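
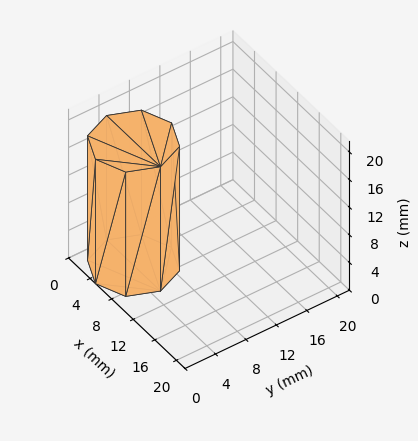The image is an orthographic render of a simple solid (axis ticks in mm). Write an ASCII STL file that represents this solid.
Reading the render: the shape is a regular 8-sided prism (a cylinder approximated with 8 flat sides), circumscribed radius ≈ 5 mm, height ≈ 18 mm (dimensions read to the nearest mm from the axis ticks). For the STL, each face is triangulated and given an outward normal.

solid part
  facet normal 0.0000 0.0000 -1.0000
    outer loop
      vertex 5.00 10.00 0.00
      vertex 8.54 8.54 0.00
      vertex 10.00 5.00 0.00
    endloop
  endfacet
  facet normal 0.0000 0.0000 -1.0000
    outer loop
      vertex 1.46 8.54 0.00
      vertex 5.00 10.00 0.00
      vertex 10.00 5.00 0.00
    endloop
  endfacet
  facet normal 0.0000 0.0000 -1.0000
    outer loop
      vertex 0.00 5.00 0.00
      vertex 1.46 8.54 0.00
      vertex 10.00 5.00 0.00
    endloop
  endfacet
  facet normal 0.0000 0.0000 -1.0000
    outer loop
      vertex 1.46 1.46 0.00
      vertex 0.00 5.00 0.00
      vertex 10.00 5.00 0.00
    endloop
  endfacet
  facet normal 0.0000 0.0000 -1.0000
    outer loop
      vertex 5.00 0.00 0.00
      vertex 1.46 1.46 0.00
      vertex 10.00 5.00 0.00
    endloop
  endfacet
  facet normal 0.0000 0.0000 -1.0000
    outer loop
      vertex 8.54 1.46 0.00
      vertex 5.00 0.00 0.00
      vertex 10.00 5.00 0.00
    endloop
  endfacet
  facet normal 0.0000 0.0000 1.0000
    outer loop
      vertex 10.00 5.00 18.00
      vertex 8.54 8.54 18.00
      vertex 5.00 10.00 18.00
    endloop
  endfacet
  facet normal 0.0000 0.0000 1.0000
    outer loop
      vertex 10.00 5.00 18.00
      vertex 5.00 10.00 18.00
      vertex 1.46 8.54 18.00
    endloop
  endfacet
  facet normal 0.0000 0.0000 1.0000
    outer loop
      vertex 10.00 5.00 18.00
      vertex 1.46 8.54 18.00
      vertex 0.00 5.00 18.00
    endloop
  endfacet
  facet normal 0.0000 0.0000 1.0000
    outer loop
      vertex 10.00 5.00 18.00
      vertex 0.00 5.00 18.00
      vertex 1.46 1.46 18.00
    endloop
  endfacet
  facet normal 0.0000 0.0000 1.0000
    outer loop
      vertex 10.00 5.00 18.00
      vertex 1.46 1.46 18.00
      vertex 5.00 0.00 18.00
    endloop
  endfacet
  facet normal 0.0000 0.0000 1.0000
    outer loop
      vertex 10.00 5.00 18.00
      vertex 5.00 0.00 18.00
      vertex 8.54 1.46 18.00
    endloop
  endfacet
  facet normal 0.9245 0.3813 0.0000
    outer loop
      vertex 10.00 5.00 0.00
      vertex 8.54 8.54 0.00
      vertex 8.54 8.54 18.00
    endloop
  endfacet
  facet normal 0.9245 0.3813 0.0000
    outer loop
      vertex 10.00 5.00 0.00
      vertex 8.54 8.54 18.00
      vertex 10.00 5.00 18.00
    endloop
  endfacet
  facet normal 0.3813 0.9245 0.0000
    outer loop
      vertex 8.54 8.54 0.00
      vertex 5.00 10.00 0.00
      vertex 5.00 10.00 18.00
    endloop
  endfacet
  facet normal 0.3813 0.9245 0.0000
    outer loop
      vertex 8.54 8.54 0.00
      vertex 5.00 10.00 18.00
      vertex 8.54 8.54 18.00
    endloop
  endfacet
  facet normal -0.3813 0.9245 0.0000
    outer loop
      vertex 5.00 10.00 0.00
      vertex 1.46 8.54 0.00
      vertex 1.46 8.54 18.00
    endloop
  endfacet
  facet normal -0.3813 0.9245 0.0000
    outer loop
      vertex 5.00 10.00 0.00
      vertex 1.46 8.54 18.00
      vertex 5.00 10.00 18.00
    endloop
  endfacet
  facet normal -0.9245 0.3813 0.0000
    outer loop
      vertex 1.46 8.54 0.00
      vertex 0.00 5.00 0.00
      vertex 0.00 5.00 18.00
    endloop
  endfacet
  facet normal -0.9245 0.3813 0.0000
    outer loop
      vertex 1.46 8.54 0.00
      vertex 0.00 5.00 18.00
      vertex 1.46 8.54 18.00
    endloop
  endfacet
  facet normal -0.9245 -0.3813 0.0000
    outer loop
      vertex 0.00 5.00 0.00
      vertex 1.46 1.46 0.00
      vertex 1.46 1.46 18.00
    endloop
  endfacet
  facet normal -0.9245 -0.3813 0.0000
    outer loop
      vertex 0.00 5.00 0.00
      vertex 1.46 1.46 18.00
      vertex 0.00 5.00 18.00
    endloop
  endfacet
  facet normal -0.3813 -0.9245 0.0000
    outer loop
      vertex 1.46 1.46 0.00
      vertex 5.00 0.00 0.00
      vertex 5.00 0.00 18.00
    endloop
  endfacet
  facet normal -0.3813 -0.9245 0.0000
    outer loop
      vertex 1.46 1.46 0.00
      vertex 5.00 0.00 18.00
      vertex 1.46 1.46 18.00
    endloop
  endfacet
  facet normal 0.3813 -0.9245 0.0000
    outer loop
      vertex 5.00 0.00 0.00
      vertex 8.54 1.46 0.00
      vertex 8.54 1.46 18.00
    endloop
  endfacet
  facet normal 0.3813 -0.9245 0.0000
    outer loop
      vertex 5.00 0.00 0.00
      vertex 8.54 1.46 18.00
      vertex 5.00 0.00 18.00
    endloop
  endfacet
  facet normal 0.9245 -0.3813 0.0000
    outer loop
      vertex 8.54 1.46 0.00
      vertex 10.00 5.00 0.00
      vertex 10.00 5.00 18.00
    endloop
  endfacet
  facet normal 0.9245 -0.3813 0.0000
    outer loop
      vertex 8.54 1.46 0.00
      vertex 10.00 5.00 18.00
      vertex 8.54 1.46 18.00
    endloop
  endfacet
endsolid part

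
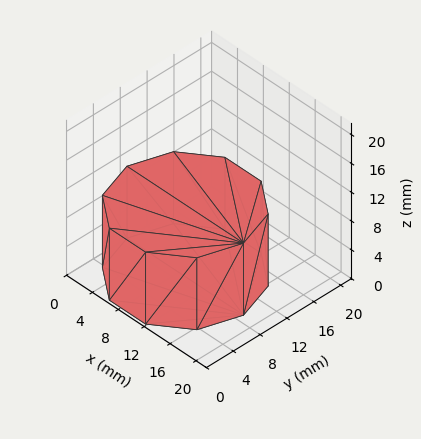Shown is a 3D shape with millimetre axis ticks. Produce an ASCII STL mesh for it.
Reading the render: the shape is a regular 10-sided prism (a cylinder approximated with 10 flat sides), circumscribed radius ≈ 9 mm, height ≈ 10 mm (dimensions read to the nearest mm from the axis ticks). For the STL, each face is triangulated and given an outward normal.

solid part
  facet normal 0.0000 0.0000 -1.0000
    outer loop
      vertex 11.8 17.6 0.0
      vertex 16.3 14.3 0.0
      vertex 18.0 9.0 0.0
    endloop
  endfacet
  facet normal 0.0000 0.0000 -1.0000
    outer loop
      vertex 6.2 17.6 0.0
      vertex 11.8 17.6 0.0
      vertex 18.0 9.0 0.0
    endloop
  endfacet
  facet normal 0.0000 0.0000 -1.0000
    outer loop
      vertex 1.7 14.3 0.0
      vertex 6.2 17.6 0.0
      vertex 18.0 9.0 0.0
    endloop
  endfacet
  facet normal 0.0000 0.0000 -1.0000
    outer loop
      vertex 0.0 9.0 0.0
      vertex 1.7 14.3 0.0
      vertex 18.0 9.0 0.0
    endloop
  endfacet
  facet normal 0.0000 0.0000 -1.0000
    outer loop
      vertex 1.7 3.7 0.0
      vertex 0.0 9.0 0.0
      vertex 18.0 9.0 0.0
    endloop
  endfacet
  facet normal 0.0000 0.0000 -1.0000
    outer loop
      vertex 6.2 0.4 0.0
      vertex 1.7 3.7 0.0
      vertex 18.0 9.0 0.0
    endloop
  endfacet
  facet normal 0.0000 0.0000 -1.0000
    outer loop
      vertex 11.8 0.4 0.0
      vertex 6.2 0.4 0.0
      vertex 18.0 9.0 0.0
    endloop
  endfacet
  facet normal 0.0000 0.0000 -1.0000
    outer loop
      vertex 16.3 3.7 0.0
      vertex 11.8 0.4 0.0
      vertex 18.0 9.0 0.0
    endloop
  endfacet
  facet normal 0.0000 0.0000 1.0000
    outer loop
      vertex 18.0 9.0 10.0
      vertex 16.3 14.3 10.0
      vertex 11.8 17.6 10.0
    endloop
  endfacet
  facet normal 0.0000 0.0000 1.0000
    outer loop
      vertex 18.0 9.0 10.0
      vertex 11.8 17.6 10.0
      vertex 6.2 17.6 10.0
    endloop
  endfacet
  facet normal 0.0000 0.0000 1.0000
    outer loop
      vertex 18.0 9.0 10.0
      vertex 6.2 17.6 10.0
      vertex 1.7 14.3 10.0
    endloop
  endfacet
  facet normal 0.0000 0.0000 1.0000
    outer loop
      vertex 18.0 9.0 10.0
      vertex 1.7 14.3 10.0
      vertex 0.0 9.0 10.0
    endloop
  endfacet
  facet normal 0.0000 0.0000 1.0000
    outer loop
      vertex 18.0 9.0 10.0
      vertex 0.0 9.0 10.0
      vertex 1.7 3.7 10.0
    endloop
  endfacet
  facet normal 0.0000 0.0000 1.0000
    outer loop
      vertex 18.0 9.0 10.0
      vertex 1.7 3.7 10.0
      vertex 6.2 0.4 10.0
    endloop
  endfacet
  facet normal 0.0000 0.0000 1.0000
    outer loop
      vertex 18.0 9.0 10.0
      vertex 6.2 0.4 10.0
      vertex 11.8 0.4 10.0
    endloop
  endfacet
  facet normal 0.0000 0.0000 1.0000
    outer loop
      vertex 18.0 9.0 10.0
      vertex 11.8 0.4 10.0
      vertex 16.3 3.7 10.0
    endloop
  endfacet
  facet normal 0.9522 0.3054 0.0000
    outer loop
      vertex 18.0 9.0 0.0
      vertex 16.3 14.3 0.0
      vertex 16.3 14.3 10.0
    endloop
  endfacet
  facet normal 0.9522 0.3054 0.0000
    outer loop
      vertex 18.0 9.0 0.0
      vertex 16.3 14.3 10.0
      vertex 18.0 9.0 10.0
    endloop
  endfacet
  facet normal 0.5914 0.8064 0.0000
    outer loop
      vertex 16.3 14.3 0.0
      vertex 11.8 17.6 0.0
      vertex 11.8 17.6 10.0
    endloop
  endfacet
  facet normal 0.5914 0.8064 0.0000
    outer loop
      vertex 16.3 14.3 0.0
      vertex 11.8 17.6 10.0
      vertex 16.3 14.3 10.0
    endloop
  endfacet
  facet normal 0.0000 1.0000 0.0000
    outer loop
      vertex 11.8 17.6 0.0
      vertex 6.2 17.6 0.0
      vertex 6.2 17.6 10.0
    endloop
  endfacet
  facet normal 0.0000 1.0000 0.0000
    outer loop
      vertex 11.8 17.6 0.0
      vertex 6.2 17.6 10.0
      vertex 11.8 17.6 10.0
    endloop
  endfacet
  facet normal -0.5914 0.8064 0.0000
    outer loop
      vertex 6.2 17.6 0.0
      vertex 1.7 14.3 0.0
      vertex 1.7 14.3 10.0
    endloop
  endfacet
  facet normal -0.5914 0.8064 0.0000
    outer loop
      vertex 6.2 17.6 0.0
      vertex 1.7 14.3 10.0
      vertex 6.2 17.6 10.0
    endloop
  endfacet
  facet normal -0.9522 0.3054 0.0000
    outer loop
      vertex 1.7 14.3 0.0
      vertex 0.0 9.0 0.0
      vertex 0.0 9.0 10.0
    endloop
  endfacet
  facet normal -0.9522 0.3054 0.0000
    outer loop
      vertex 1.7 14.3 0.0
      vertex 0.0 9.0 10.0
      vertex 1.7 14.3 10.0
    endloop
  endfacet
  facet normal -0.9522 -0.3054 0.0000
    outer loop
      vertex 0.0 9.0 0.0
      vertex 1.7 3.7 0.0
      vertex 1.7 3.7 10.0
    endloop
  endfacet
  facet normal -0.9522 -0.3054 0.0000
    outer loop
      vertex 0.0 9.0 0.0
      vertex 1.7 3.7 10.0
      vertex 0.0 9.0 10.0
    endloop
  endfacet
  facet normal -0.5914 -0.8064 0.0000
    outer loop
      vertex 1.7 3.7 0.0
      vertex 6.2 0.4 0.0
      vertex 6.2 0.4 10.0
    endloop
  endfacet
  facet normal -0.5914 -0.8064 0.0000
    outer loop
      vertex 1.7 3.7 0.0
      vertex 6.2 0.4 10.0
      vertex 1.7 3.7 10.0
    endloop
  endfacet
  facet normal 0.0000 -1.0000 0.0000
    outer loop
      vertex 6.2 0.4 0.0
      vertex 11.8 0.4 0.0
      vertex 11.8 0.4 10.0
    endloop
  endfacet
  facet normal 0.0000 -1.0000 0.0000
    outer loop
      vertex 6.2 0.4 0.0
      vertex 11.8 0.4 10.0
      vertex 6.2 0.4 10.0
    endloop
  endfacet
  facet normal 0.5914 -0.8064 0.0000
    outer loop
      vertex 11.8 0.4 0.0
      vertex 16.3 3.7 0.0
      vertex 16.3 3.7 10.0
    endloop
  endfacet
  facet normal 0.5914 -0.8064 0.0000
    outer loop
      vertex 11.8 0.4 0.0
      vertex 16.3 3.7 10.0
      vertex 11.8 0.4 10.0
    endloop
  endfacet
  facet normal 0.9522 -0.3054 0.0000
    outer loop
      vertex 16.3 3.7 0.0
      vertex 18.0 9.0 0.0
      vertex 18.0 9.0 10.0
    endloop
  endfacet
  facet normal 0.9522 -0.3054 0.0000
    outer loop
      vertex 16.3 3.7 0.0
      vertex 18.0 9.0 10.0
      vertex 16.3 3.7 10.0
    endloop
  endfacet
endsolid part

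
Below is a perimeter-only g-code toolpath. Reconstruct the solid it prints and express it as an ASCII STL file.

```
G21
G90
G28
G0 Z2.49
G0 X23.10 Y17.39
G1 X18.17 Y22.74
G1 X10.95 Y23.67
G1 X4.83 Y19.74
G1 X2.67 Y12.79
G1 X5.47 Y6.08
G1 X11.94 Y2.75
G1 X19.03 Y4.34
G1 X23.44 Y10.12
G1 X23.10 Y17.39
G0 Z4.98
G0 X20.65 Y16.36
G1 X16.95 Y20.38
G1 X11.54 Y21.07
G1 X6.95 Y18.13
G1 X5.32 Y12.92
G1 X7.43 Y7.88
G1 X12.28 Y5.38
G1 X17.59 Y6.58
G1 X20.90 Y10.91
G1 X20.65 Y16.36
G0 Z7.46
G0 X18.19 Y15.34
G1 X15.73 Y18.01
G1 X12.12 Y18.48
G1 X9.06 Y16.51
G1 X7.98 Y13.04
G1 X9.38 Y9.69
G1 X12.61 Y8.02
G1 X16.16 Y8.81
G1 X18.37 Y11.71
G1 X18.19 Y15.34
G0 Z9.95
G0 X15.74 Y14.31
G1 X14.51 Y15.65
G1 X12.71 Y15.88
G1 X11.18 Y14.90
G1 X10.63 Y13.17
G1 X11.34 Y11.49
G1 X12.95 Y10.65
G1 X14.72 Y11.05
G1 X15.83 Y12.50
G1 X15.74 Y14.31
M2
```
solid part
  facet normal 0.0000 0.0000 -1.0000
    outer loop
      vertex 10.37 26.26 0.00
      vertex 19.39 25.10 0.00
      vertex 25.55 18.41 0.00
    endloop
  endfacet
  facet normal 0.0000 0.0000 -1.0000
    outer loop
      vertex 2.72 21.35 0.00
      vertex 10.37 26.26 0.00
      vertex 25.55 18.41 0.00
    endloop
  endfacet
  facet normal 0.0000 0.0000 -1.0000
    outer loop
      vertex 0.01 12.67 0.00
      vertex 2.72 21.35 0.00
      vertex 25.55 18.41 0.00
    endloop
  endfacet
  facet normal 0.0000 0.0000 -1.0000
    outer loop
      vertex 3.52 4.28 0.00
      vertex 0.01 12.67 0.00
      vertex 25.55 18.41 0.00
    endloop
  endfacet
  facet normal 0.0000 0.0000 -1.0000
    outer loop
      vertex 11.60 0.11 0.00
      vertex 3.52 4.28 0.00
      vertex 25.55 18.41 0.00
    endloop
  endfacet
  facet normal 0.0000 0.0000 -1.0000
    outer loop
      vertex 20.46 2.10 0.00
      vertex 11.60 0.11 0.00
      vertex 25.55 18.41 0.00
    endloop
  endfacet
  facet normal 0.0000 0.0000 -1.0000
    outer loop
      vertex 25.98 9.33 0.00
      vertex 20.46 2.10 0.00
      vertex 25.55 18.41 0.00
    endloop
  endfacet
  facet normal 0.5192 0.4781 0.7084
    outer loop
      vertex 25.55 18.41 0.00
      vertex 19.39 25.10 0.00
      vertex 13.29 13.29 12.44
    endloop
  endfacet
  facet normal 0.0900 0.6999 0.7086
    outer loop
      vertex 19.39 25.10 0.00
      vertex 10.37 26.26 0.00
      vertex 13.29 13.29 12.44
    endloop
  endfacet
  facet normal -0.3811 0.5938 0.7086
    outer loop
      vertex 10.37 26.26 0.00
      vertex 2.72 21.35 0.00
      vertex 13.29 13.29 12.44
    endloop
  endfacet
  facet normal -0.6736 0.2103 0.7086
    outer loop
      vertex 2.72 21.35 0.00
      vertex 0.01 12.67 0.00
      vertex 13.29 13.29 12.44
    endloop
  endfacet
  facet normal -0.6510 -0.2724 0.7085
    outer loop
      vertex 0.01 12.67 0.00
      vertex 3.52 4.28 0.00
      vertex 13.29 13.29 12.44
    endloop
  endfacet
  facet normal -0.3237 -0.6272 0.7084
    outer loop
      vertex 3.52 4.28 0.00
      vertex 11.60 0.11 0.00
      vertex 13.29 13.29 12.44
    endloop
  endfacet
  facet normal 0.1547 -0.6886 0.7085
    outer loop
      vertex 11.60 0.11 0.00
      vertex 20.46 2.10 0.00
      vertex 13.29 13.29 12.44
    endloop
  endfacet
  facet normal 0.5609 -0.4282 0.7085
    outer loop
      vertex 20.46 2.10 0.00
      vertex 25.98 9.33 0.00
      vertex 13.29 13.29 12.44
    endloop
  endfacet
  facet normal 0.7049 0.0334 0.7085
    outer loop
      vertex 25.98 9.33 0.00
      vertex 25.55 18.41 0.00
      vertex 13.29 13.29 12.44
    endloop
  endfacet
endsolid part

The G0 Z moves step by Δz≈2.49 mm. The G1 loops shrink linearly with z, so the solid tapers from its base footprint up to z≈12.4. Closing with a flat bottom cap and the tapered top and triangulating gives 16 facets — a regular 9-sided pyramid, base circumscribed radius ≈ 13.3 mm, apex at z ≈ 12.4 mm.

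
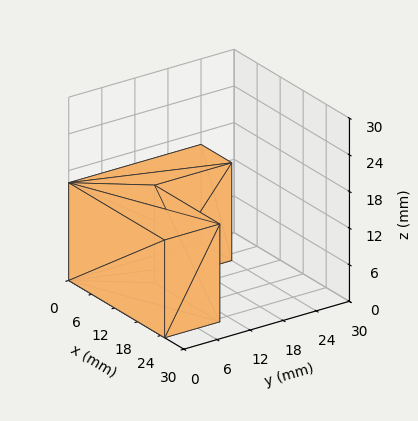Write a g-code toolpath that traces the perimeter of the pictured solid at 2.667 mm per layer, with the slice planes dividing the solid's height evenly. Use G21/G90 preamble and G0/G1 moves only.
Reading the render: the shape is an L-shaped prism: outer 25 × 24 mm, arm thicknesses ≈ 10 mm (horizontal) and 8 mm (vertical), extruded 16 mm in z (dimensions read to the nearest mm from the axis ticks). For the g-code, the solid's height is divided into equal slices at the stated Δz and each level perimeter traced with G1 moves after a G0 lift.

; perimeter-only toolpath
G21 ; units = mm
G90 ; absolute positioning
G28 ; home
; layer 1
G0 Z2.667
G0 X0.000 Y0.000
G1 X25.000 Y0.000
G1 X25.000 Y10.000
G1 X8.000 Y10.000
G1 X8.000 Y24.000
G1 X0.000 Y24.000
G1 X0.000 Y0.000
; layer 2
G0 Z5.333
G0 X0.000 Y0.000
G1 X25.000 Y0.000
G1 X25.000 Y10.000
G1 X8.000 Y10.000
G1 X8.000 Y24.000
G1 X0.000 Y24.000
G1 X0.000 Y0.000
; layer 3
G0 Z8.000
G0 X0.000 Y0.000
G1 X25.000 Y0.000
G1 X25.000 Y10.000
G1 X8.000 Y10.000
G1 X8.000 Y24.000
G1 X0.000 Y24.000
G1 X0.000 Y0.000
; layer 4
G0 Z10.667
G0 X0.000 Y0.000
G1 X25.000 Y0.000
G1 X25.000 Y10.000
G1 X8.000 Y10.000
G1 X8.000 Y24.000
G1 X0.000 Y24.000
G1 X0.000 Y0.000
; layer 5
G0 Z13.333
G0 X0.000 Y0.000
G1 X25.000 Y0.000
G1 X25.000 Y10.000
G1 X8.000 Y10.000
G1 X8.000 Y24.000
G1 X0.000 Y24.000
G1 X0.000 Y0.000
; layer 6
G0 Z16.000
G0 X0.000 Y0.000
G1 X25.000 Y0.000
G1 X25.000 Y10.000
G1 X8.000 Y10.000
G1 X8.000 Y24.000
G1 X0.000 Y24.000
G1 X0.000 Y0.000
M2 ; end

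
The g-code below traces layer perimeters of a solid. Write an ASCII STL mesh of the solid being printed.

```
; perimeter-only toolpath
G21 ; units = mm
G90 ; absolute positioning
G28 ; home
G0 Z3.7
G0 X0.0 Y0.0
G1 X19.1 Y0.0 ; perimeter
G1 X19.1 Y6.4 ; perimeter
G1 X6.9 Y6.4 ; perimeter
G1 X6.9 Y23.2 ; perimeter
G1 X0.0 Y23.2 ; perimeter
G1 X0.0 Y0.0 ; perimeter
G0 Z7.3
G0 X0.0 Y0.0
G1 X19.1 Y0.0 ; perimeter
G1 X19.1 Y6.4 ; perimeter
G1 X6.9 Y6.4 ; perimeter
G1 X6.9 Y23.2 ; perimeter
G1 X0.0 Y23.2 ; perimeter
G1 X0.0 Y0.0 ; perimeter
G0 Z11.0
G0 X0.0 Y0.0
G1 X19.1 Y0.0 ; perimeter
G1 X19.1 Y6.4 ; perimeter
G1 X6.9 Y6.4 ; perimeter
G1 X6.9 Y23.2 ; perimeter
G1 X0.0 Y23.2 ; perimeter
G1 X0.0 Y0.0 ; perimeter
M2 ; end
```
solid part
  facet normal 0.0000 0.0000 -1.0000
    outer loop
      vertex 19.1 6.4 0.0
      vertex 19.1 0.0 0.0
      vertex 0.0 0.0 0.0
    endloop
  endfacet
  facet normal 0.0000 0.0000 -1.0000
    outer loop
      vertex 6.9 6.4 0.0
      vertex 19.1 6.4 0.0
      vertex 0.0 0.0 0.0
    endloop
  endfacet
  facet normal 0.0000 0.0000 -1.0000
    outer loop
      vertex 6.9 23.2 0.0
      vertex 6.9 6.4 0.0
      vertex 0.0 0.0 0.0
    endloop
  endfacet
  facet normal 0.0000 0.0000 -1.0000
    outer loop
      vertex 0.0 23.2 0.0
      vertex 6.9 23.2 0.0
      vertex 0.0 0.0 0.0
    endloop
  endfacet
  facet normal 0.0000 0.0000 1.0000
    outer loop
      vertex 0.0 0.0 11.0
      vertex 19.1 0.0 11.0
      vertex 19.1 6.4 11.0
    endloop
  endfacet
  facet normal 0.0000 0.0000 1.0000
    outer loop
      vertex 0.0 0.0 11.0
      vertex 19.1 6.4 11.0
      vertex 6.9 6.4 11.0
    endloop
  endfacet
  facet normal 0.0000 0.0000 1.0000
    outer loop
      vertex 0.0 0.0 11.0
      vertex 6.9 6.4 11.0
      vertex 6.9 23.2 11.0
    endloop
  endfacet
  facet normal 0.0000 0.0000 1.0000
    outer loop
      vertex 0.0 0.0 11.0
      vertex 6.9 23.2 11.0
      vertex 0.0 23.2 11.0
    endloop
  endfacet
  facet normal 0.0000 -1.0000 0.0000
    outer loop
      vertex 0.0 0.0 0.0
      vertex 19.1 0.0 0.0
      vertex 19.1 0.0 11.0
    endloop
  endfacet
  facet normal 0.0000 -1.0000 0.0000
    outer loop
      vertex 0.0 0.0 0.0
      vertex 19.1 0.0 11.0
      vertex 0.0 0.0 11.0
    endloop
  endfacet
  facet normal 1.0000 0.0000 0.0000
    outer loop
      vertex 19.1 0.0 0.0
      vertex 19.1 6.4 0.0
      vertex 19.1 6.4 11.0
    endloop
  endfacet
  facet normal 1.0000 0.0000 0.0000
    outer loop
      vertex 19.1 0.0 0.0
      vertex 19.1 6.4 11.0
      vertex 19.1 0.0 11.0
    endloop
  endfacet
  facet normal 0.0000 1.0000 0.0000
    outer loop
      vertex 19.1 6.4 0.0
      vertex 6.9 6.4 0.0
      vertex 6.9 6.4 11.0
    endloop
  endfacet
  facet normal 0.0000 1.0000 0.0000
    outer loop
      vertex 19.1 6.4 0.0
      vertex 6.9 6.4 11.0
      vertex 19.1 6.4 11.0
    endloop
  endfacet
  facet normal 1.0000 0.0000 0.0000
    outer loop
      vertex 6.9 6.4 0.0
      vertex 6.9 23.2 0.0
      vertex 6.9 23.2 11.0
    endloop
  endfacet
  facet normal 1.0000 0.0000 0.0000
    outer loop
      vertex 6.9 6.4 0.0
      vertex 6.9 23.2 11.0
      vertex 6.9 6.4 11.0
    endloop
  endfacet
  facet normal 0.0000 1.0000 0.0000
    outer loop
      vertex 6.9 23.2 0.0
      vertex 0.0 23.2 0.0
      vertex 0.0 23.2 11.0
    endloop
  endfacet
  facet normal 0.0000 1.0000 0.0000
    outer loop
      vertex 6.9 23.2 0.0
      vertex 0.0 23.2 11.0
      vertex 6.9 23.2 11.0
    endloop
  endfacet
  facet normal -1.0000 0.0000 0.0000
    outer loop
      vertex 0.0 23.2 0.0
      vertex 0.0 0.0 0.0
      vertex 0.0 0.0 11.0
    endloop
  endfacet
  facet normal -1.0000 0.0000 0.0000
    outer loop
      vertex 0.0 23.2 0.0
      vertex 0.0 0.0 11.0
      vertex 0.0 23.2 11.0
    endloop
  endfacet
endsolid part

The G0 Z moves step by Δz≈3.7 mm. Every layer's G1 loop is the same polygon, so the solid is a straight extrusion of it from z=0 to z≈11. Closing with flat bottom and top caps and triangulating gives 20 facets — an L-shaped prism: outer 19.1 × 23.2 mm, arm thicknesses ≈ 6.4 mm (horizontal) and 6.9 mm (vertical), extruded 11 mm in z.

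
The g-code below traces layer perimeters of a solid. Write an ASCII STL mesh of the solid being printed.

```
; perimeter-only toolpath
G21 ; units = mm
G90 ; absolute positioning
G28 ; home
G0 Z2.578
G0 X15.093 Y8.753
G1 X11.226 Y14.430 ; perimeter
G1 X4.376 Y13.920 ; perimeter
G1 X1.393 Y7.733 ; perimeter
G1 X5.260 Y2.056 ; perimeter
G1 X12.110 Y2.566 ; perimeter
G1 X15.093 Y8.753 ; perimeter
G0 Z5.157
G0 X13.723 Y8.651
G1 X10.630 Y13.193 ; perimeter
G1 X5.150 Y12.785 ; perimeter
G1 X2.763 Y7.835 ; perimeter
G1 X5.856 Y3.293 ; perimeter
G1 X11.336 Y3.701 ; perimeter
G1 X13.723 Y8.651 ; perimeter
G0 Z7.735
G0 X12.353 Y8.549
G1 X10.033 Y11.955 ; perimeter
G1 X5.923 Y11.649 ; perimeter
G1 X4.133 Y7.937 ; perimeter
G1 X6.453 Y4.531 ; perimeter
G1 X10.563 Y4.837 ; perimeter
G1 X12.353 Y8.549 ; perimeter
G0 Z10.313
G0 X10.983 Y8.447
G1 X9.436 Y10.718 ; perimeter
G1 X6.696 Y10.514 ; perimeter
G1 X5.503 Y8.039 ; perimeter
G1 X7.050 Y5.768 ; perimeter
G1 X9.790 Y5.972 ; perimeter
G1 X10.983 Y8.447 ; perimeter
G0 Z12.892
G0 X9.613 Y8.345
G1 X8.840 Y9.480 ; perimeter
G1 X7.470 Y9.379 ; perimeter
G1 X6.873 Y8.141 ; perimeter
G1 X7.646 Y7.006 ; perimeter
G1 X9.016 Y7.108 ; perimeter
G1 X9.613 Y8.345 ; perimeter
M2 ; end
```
solid part
  facet normal 0.0000 0.0000 -1.0000
    outer loop
      vertex 3.603 15.056 0.000
      vertex 11.823 15.668 0.000
      vertex 16.463 8.855 0.000
    endloop
  endfacet
  facet normal 0.0000 0.0000 -1.0000
    outer loop
      vertex 0.023 7.631 0.000
      vertex 3.603 15.056 0.000
      vertex 16.463 8.855 0.000
    endloop
  endfacet
  facet normal 0.0000 0.0000 -1.0000
    outer loop
      vertex 4.663 0.818 0.000
      vertex 0.023 7.631 0.000
      vertex 16.463 8.855 0.000
    endloop
  endfacet
  facet normal 0.0000 0.0000 -1.0000
    outer loop
      vertex 12.883 1.430 0.000
      vertex 4.663 0.818 0.000
      vertex 16.463 8.855 0.000
    endloop
  endfacet
  facet normal 0.7505 0.5111 0.4190
    outer loop
      vertex 16.463 8.855 0.000
      vertex 11.823 15.668 0.000
      vertex 8.243 8.243 15.470
    endloop
  endfacet
  facet normal -0.0674 0.9055 0.4190
    outer loop
      vertex 11.823 15.668 0.000
      vertex 3.603 15.056 0.000
      vertex 8.243 8.243 15.470
    endloop
  endfacet
  facet normal -0.8179 0.3943 0.4190
    outer loop
      vertex 3.603 15.056 0.000
      vertex 0.023 7.631 0.000
      vertex 8.243 8.243 15.470
    endloop
  endfacet
  facet normal -0.7505 -0.5111 0.4190
    outer loop
      vertex 0.023 7.631 0.000
      vertex 4.663 0.818 0.000
      vertex 8.243 8.243 15.470
    endloop
  endfacet
  facet normal 0.0674 -0.9055 0.4190
    outer loop
      vertex 4.663 0.818 0.000
      vertex 12.883 1.430 0.000
      vertex 8.243 8.243 15.470
    endloop
  endfacet
  facet normal 0.8179 -0.3943 0.4190
    outer loop
      vertex 12.883 1.430 0.000
      vertex 16.463 8.855 0.000
      vertex 8.243 8.243 15.470
    endloop
  endfacet
endsolid part

The G0 Z moves step by Δz≈2.578 mm. The G1 loops shrink linearly with z, so the solid tapers from its base footprint up to z≈15.5. Closing with a flat bottom cap and the tapered top and triangulating gives 10 facets — a regular 6-sided pyramid, base circumscribed radius ≈ 8.24 mm, apex at z ≈ 15.5 mm.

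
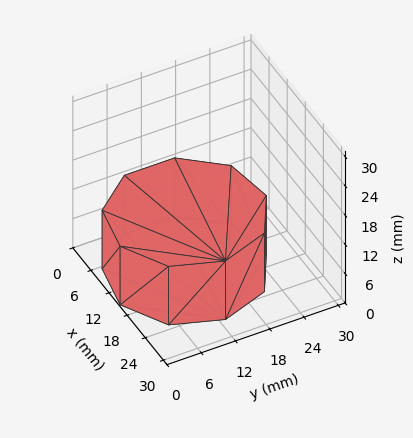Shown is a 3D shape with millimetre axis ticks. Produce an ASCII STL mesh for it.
Reading the render: the shape is a regular 9-sided prism (a cylinder approximated with 9 flat sides), circumscribed radius ≈ 13 mm, height ≈ 12 mm (dimensions read to the nearest mm from the axis ticks). For the STL, each face is triangulated and given an outward normal.

solid part
  facet normal 0.0000 0.0000 -1.0000
    outer loop
      vertex 15.3 25.8 0.0
      vertex 23.0 21.4 0.0
      vertex 26.0 13.0 0.0
    endloop
  endfacet
  facet normal 0.0000 0.0000 -1.0000
    outer loop
      vertex 6.5 24.3 0.0
      vertex 15.3 25.8 0.0
      vertex 26.0 13.0 0.0
    endloop
  endfacet
  facet normal 0.0000 0.0000 -1.0000
    outer loop
      vertex 0.8 17.4 0.0
      vertex 6.5 24.3 0.0
      vertex 26.0 13.0 0.0
    endloop
  endfacet
  facet normal 0.0000 0.0000 -1.0000
    outer loop
      vertex 0.8 8.6 0.0
      vertex 0.8 17.4 0.0
      vertex 26.0 13.0 0.0
    endloop
  endfacet
  facet normal 0.0000 0.0000 -1.0000
    outer loop
      vertex 6.5 1.7 0.0
      vertex 0.8 8.6 0.0
      vertex 26.0 13.0 0.0
    endloop
  endfacet
  facet normal 0.0000 0.0000 -1.0000
    outer loop
      vertex 15.3 0.2 0.0
      vertex 6.5 1.7 0.0
      vertex 26.0 13.0 0.0
    endloop
  endfacet
  facet normal 0.0000 0.0000 -1.0000
    outer loop
      vertex 23.0 4.6 0.0
      vertex 15.3 0.2 0.0
      vertex 26.0 13.0 0.0
    endloop
  endfacet
  facet normal 0.0000 0.0000 1.0000
    outer loop
      vertex 26.0 13.0 12.0
      vertex 23.0 21.4 12.0
      vertex 15.3 25.8 12.0
    endloop
  endfacet
  facet normal 0.0000 0.0000 1.0000
    outer loop
      vertex 26.0 13.0 12.0
      vertex 15.3 25.8 12.0
      vertex 6.5 24.3 12.0
    endloop
  endfacet
  facet normal 0.0000 0.0000 1.0000
    outer loop
      vertex 26.0 13.0 12.0
      vertex 6.5 24.3 12.0
      vertex 0.8 17.4 12.0
    endloop
  endfacet
  facet normal 0.0000 0.0000 1.0000
    outer loop
      vertex 26.0 13.0 12.0
      vertex 0.8 17.4 12.0
      vertex 0.8 8.6 12.0
    endloop
  endfacet
  facet normal 0.0000 0.0000 1.0000
    outer loop
      vertex 26.0 13.0 12.0
      vertex 0.8 8.6 12.0
      vertex 6.5 1.7 12.0
    endloop
  endfacet
  facet normal 0.0000 0.0000 1.0000
    outer loop
      vertex 26.0 13.0 12.0
      vertex 6.5 1.7 12.0
      vertex 15.3 0.2 12.0
    endloop
  endfacet
  facet normal 0.0000 0.0000 1.0000
    outer loop
      vertex 26.0 13.0 12.0
      vertex 15.3 0.2 12.0
      vertex 23.0 4.6 12.0
    endloop
  endfacet
  facet normal 0.9417 0.3363 0.0000
    outer loop
      vertex 26.0 13.0 0.0
      vertex 23.0 21.4 0.0
      vertex 23.0 21.4 12.0
    endloop
  endfacet
  facet normal 0.9417 0.3363 0.0000
    outer loop
      vertex 26.0 13.0 0.0
      vertex 23.0 21.4 12.0
      vertex 26.0 13.0 12.0
    endloop
  endfacet
  facet normal 0.4961 0.8682 0.0000
    outer loop
      vertex 23.0 21.4 0.0
      vertex 15.3 25.8 0.0
      vertex 15.3 25.8 12.0
    endloop
  endfacet
  facet normal 0.4961 0.8682 0.0000
    outer loop
      vertex 23.0 21.4 0.0
      vertex 15.3 25.8 12.0
      vertex 23.0 21.4 12.0
    endloop
  endfacet
  facet normal -0.1680 0.9858 0.0000
    outer loop
      vertex 15.3 25.8 0.0
      vertex 6.5 24.3 0.0
      vertex 6.5 24.3 12.0
    endloop
  endfacet
  facet normal -0.1680 0.9858 0.0000
    outer loop
      vertex 15.3 25.8 0.0
      vertex 6.5 24.3 12.0
      vertex 15.3 25.8 12.0
    endloop
  endfacet
  facet normal -0.7710 0.6369 0.0000
    outer loop
      vertex 6.5 24.3 0.0
      vertex 0.8 17.4 0.0
      vertex 0.8 17.4 12.0
    endloop
  endfacet
  facet normal -0.7710 0.6369 0.0000
    outer loop
      vertex 6.5 24.3 0.0
      vertex 0.8 17.4 12.0
      vertex 6.5 24.3 12.0
    endloop
  endfacet
  facet normal -1.0000 0.0000 0.0000
    outer loop
      vertex 0.8 17.4 0.0
      vertex 0.8 8.6 0.0
      vertex 0.8 8.6 12.0
    endloop
  endfacet
  facet normal -1.0000 0.0000 0.0000
    outer loop
      vertex 0.8 17.4 0.0
      vertex 0.8 8.6 12.0
      vertex 0.8 17.4 12.0
    endloop
  endfacet
  facet normal -0.7710 -0.6369 0.0000
    outer loop
      vertex 0.8 8.6 0.0
      vertex 6.5 1.7 0.0
      vertex 6.5 1.7 12.0
    endloop
  endfacet
  facet normal -0.7710 -0.6369 0.0000
    outer loop
      vertex 0.8 8.6 0.0
      vertex 6.5 1.7 12.0
      vertex 0.8 8.6 12.0
    endloop
  endfacet
  facet normal -0.1680 -0.9858 0.0000
    outer loop
      vertex 6.5 1.7 0.0
      vertex 15.3 0.2 0.0
      vertex 15.3 0.2 12.0
    endloop
  endfacet
  facet normal -0.1680 -0.9858 0.0000
    outer loop
      vertex 6.5 1.7 0.0
      vertex 15.3 0.2 12.0
      vertex 6.5 1.7 12.0
    endloop
  endfacet
  facet normal 0.4961 -0.8682 0.0000
    outer loop
      vertex 15.3 0.2 0.0
      vertex 23.0 4.6 0.0
      vertex 23.0 4.6 12.0
    endloop
  endfacet
  facet normal 0.4961 -0.8682 0.0000
    outer loop
      vertex 15.3 0.2 0.0
      vertex 23.0 4.6 12.0
      vertex 15.3 0.2 12.0
    endloop
  endfacet
  facet normal 0.9417 -0.3363 0.0000
    outer loop
      vertex 23.0 4.6 0.0
      vertex 26.0 13.0 0.0
      vertex 26.0 13.0 12.0
    endloop
  endfacet
  facet normal 0.9417 -0.3363 0.0000
    outer loop
      vertex 23.0 4.6 0.0
      vertex 26.0 13.0 12.0
      vertex 23.0 4.6 12.0
    endloop
  endfacet
endsolid part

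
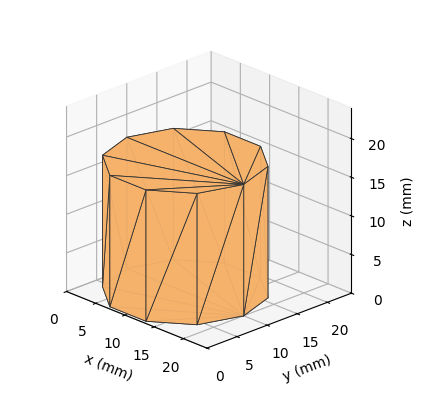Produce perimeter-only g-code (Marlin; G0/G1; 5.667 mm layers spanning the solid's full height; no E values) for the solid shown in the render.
Reading the render: the shape is a regular 10-sided prism (a cylinder approximated with 10 flat sides), circumscribed radius ≈ 10 mm, height ≈ 17 mm (dimensions read to the nearest mm from the axis ticks). For the g-code, the solid's height is divided into equal slices at the stated Δz and each level perimeter traced with G1 moves after a G0 lift.

; perimeter-only toolpath
G21 ; units = mm
G90 ; absolute positioning
G28 ; home
; layer 1
G0 Z5.667
G0 X20.000 Y10.000
G1 X18.090 Y15.878
G1 X13.090 Y19.511
G1 X6.910 Y19.511
G1 X1.910 Y15.878
G1 X0.000 Y10.000
G1 X1.910 Y4.122
G1 X6.910 Y0.489
G1 X13.090 Y0.489
G1 X18.090 Y4.122
G1 X20.000 Y10.000
; layer 2
G0 Z11.333
G0 X20.000 Y10.000
G1 X18.090 Y15.878
G1 X13.090 Y19.511
G1 X6.910 Y19.511
G1 X1.910 Y15.878
G1 X0.000 Y10.000
G1 X1.910 Y4.122
G1 X6.910 Y0.489
G1 X13.090 Y0.489
G1 X18.090 Y4.122
G1 X20.000 Y10.000
; layer 3
G0 Z17.000
G0 X20.000 Y10.000
G1 X18.090 Y15.878
G1 X13.090 Y19.511
G1 X6.910 Y19.511
G1 X1.910 Y15.878
G1 X0.000 Y10.000
G1 X1.910 Y4.122
G1 X6.910 Y0.489
G1 X13.090 Y0.489
G1 X18.090 Y4.122
G1 X20.000 Y10.000
M2 ; end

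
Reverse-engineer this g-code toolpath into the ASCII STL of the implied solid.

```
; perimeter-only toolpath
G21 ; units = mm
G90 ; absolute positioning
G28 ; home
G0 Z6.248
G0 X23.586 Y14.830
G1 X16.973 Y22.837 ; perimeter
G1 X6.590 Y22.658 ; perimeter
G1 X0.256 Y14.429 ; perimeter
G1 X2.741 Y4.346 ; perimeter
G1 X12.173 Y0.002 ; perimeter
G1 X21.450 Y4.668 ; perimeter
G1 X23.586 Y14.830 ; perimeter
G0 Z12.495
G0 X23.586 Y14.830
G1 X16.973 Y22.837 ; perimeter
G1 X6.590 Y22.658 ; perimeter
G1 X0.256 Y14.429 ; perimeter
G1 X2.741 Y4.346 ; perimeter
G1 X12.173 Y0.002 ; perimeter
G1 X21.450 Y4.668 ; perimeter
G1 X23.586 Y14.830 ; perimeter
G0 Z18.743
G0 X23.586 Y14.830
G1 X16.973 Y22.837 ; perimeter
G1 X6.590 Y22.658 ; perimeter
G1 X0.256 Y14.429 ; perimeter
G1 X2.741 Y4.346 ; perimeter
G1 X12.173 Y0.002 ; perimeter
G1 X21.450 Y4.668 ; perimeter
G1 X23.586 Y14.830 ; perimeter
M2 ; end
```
solid part
  facet normal 0.0000 0.0000 -1.0000
    outer loop
      vertex 6.590 22.658 0.000
      vertex 16.973 22.837 0.000
      vertex 23.586 14.830 0.000
    endloop
  endfacet
  facet normal 0.0000 0.0000 -1.0000
    outer loop
      vertex 0.256 14.429 0.000
      vertex 6.590 22.658 0.000
      vertex 23.586 14.830 0.000
    endloop
  endfacet
  facet normal 0.0000 0.0000 -1.0000
    outer loop
      vertex 2.741 4.346 0.000
      vertex 0.256 14.429 0.000
      vertex 23.586 14.830 0.000
    endloop
  endfacet
  facet normal 0.0000 0.0000 -1.0000
    outer loop
      vertex 12.173 0.002 0.000
      vertex 2.741 4.346 0.000
      vertex 23.586 14.830 0.000
    endloop
  endfacet
  facet normal 0.0000 0.0000 -1.0000
    outer loop
      vertex 21.450 4.668 0.000
      vertex 12.173 0.002 0.000
      vertex 23.586 14.830 0.000
    endloop
  endfacet
  facet normal 0.0000 0.0000 1.0000
    outer loop
      vertex 23.586 14.830 18.743
      vertex 16.973 22.837 18.743
      vertex 6.590 22.658 18.743
    endloop
  endfacet
  facet normal 0.0000 0.0000 1.0000
    outer loop
      vertex 23.586 14.830 18.743
      vertex 6.590 22.658 18.743
      vertex 0.256 14.429 18.743
    endloop
  endfacet
  facet normal 0.0000 0.0000 1.0000
    outer loop
      vertex 23.586 14.830 18.743
      vertex 0.256 14.429 18.743
      vertex 2.741 4.346 18.743
    endloop
  endfacet
  facet normal 0.0000 0.0000 1.0000
    outer loop
      vertex 23.586 14.830 18.743
      vertex 2.741 4.346 18.743
      vertex 12.173 0.002 18.743
    endloop
  endfacet
  facet normal 0.0000 0.0000 1.0000
    outer loop
      vertex 23.586 14.830 18.743
      vertex 12.173 0.002 18.743
      vertex 21.450 4.668 18.743
    endloop
  endfacet
  facet normal 0.7710 0.6368 0.0000
    outer loop
      vertex 23.586 14.830 0.000
      vertex 16.973 22.837 0.000
      vertex 16.973 22.837 18.743
    endloop
  endfacet
  facet normal 0.7710 0.6368 0.0000
    outer loop
      vertex 23.586 14.830 0.000
      vertex 16.973 22.837 18.743
      vertex 23.586 14.830 18.743
    endloop
  endfacet
  facet normal -0.0172 0.9999 0.0000
    outer loop
      vertex 16.973 22.837 0.000
      vertex 6.590 22.658 0.000
      vertex 6.590 22.658 18.743
    endloop
  endfacet
  facet normal -0.0172 0.9999 0.0000
    outer loop
      vertex 16.973 22.837 0.000
      vertex 6.590 22.658 18.743
      vertex 16.973 22.837 18.743
    endloop
  endfacet
  facet normal -0.7924 0.6100 0.0000
    outer loop
      vertex 6.590 22.658 0.000
      vertex 0.256 14.429 0.000
      vertex 0.256 14.429 18.743
    endloop
  endfacet
  facet normal -0.7924 0.6100 0.0000
    outer loop
      vertex 6.590 22.658 0.000
      vertex 0.256 14.429 18.743
      vertex 6.590 22.658 18.743
    endloop
  endfacet
  facet normal -0.9709 -0.2393 0.0000
    outer loop
      vertex 0.256 14.429 0.000
      vertex 2.741 4.346 0.000
      vertex 2.741 4.346 18.743
    endloop
  endfacet
  facet normal -0.9709 -0.2393 0.0000
    outer loop
      vertex 0.256 14.429 0.000
      vertex 2.741 4.346 18.743
      vertex 0.256 14.429 18.743
    endloop
  endfacet
  facet normal -0.4183 -0.9083 0.0000
    outer loop
      vertex 2.741 4.346 0.000
      vertex 12.173 0.002 0.000
      vertex 12.173 0.002 18.743
    endloop
  endfacet
  facet normal -0.4183 -0.9083 0.0000
    outer loop
      vertex 2.741 4.346 0.000
      vertex 12.173 0.002 18.743
      vertex 2.741 4.346 18.743
    endloop
  endfacet
  facet normal 0.4493 -0.8934 0.0000
    outer loop
      vertex 12.173 0.002 0.000
      vertex 21.450 4.668 0.000
      vertex 21.450 4.668 18.743
    endloop
  endfacet
  facet normal 0.4493 -0.8934 0.0000
    outer loop
      vertex 12.173 0.002 0.000
      vertex 21.450 4.668 18.743
      vertex 12.173 0.002 18.743
    endloop
  endfacet
  facet normal 0.9786 -0.2057 0.0000
    outer loop
      vertex 21.450 4.668 0.000
      vertex 23.586 14.830 0.000
      vertex 23.586 14.830 18.743
    endloop
  endfacet
  facet normal 0.9786 -0.2057 0.0000
    outer loop
      vertex 21.450 4.668 0.000
      vertex 23.586 14.830 18.743
      vertex 21.450 4.668 18.743
    endloop
  endfacet
endsolid part

The G0 Z moves step by Δz≈6.248 mm. Every layer's G1 loop is the same polygon, so the solid is a straight extrusion of it from z=0 to z≈18.7. Closing with flat bottom and top caps and triangulating gives 24 facets — a regular 7-sided prism (a cylinder approximated with 7 flat sides), circumscribed radius ≈ 12 mm, height ≈ 18.7 mm.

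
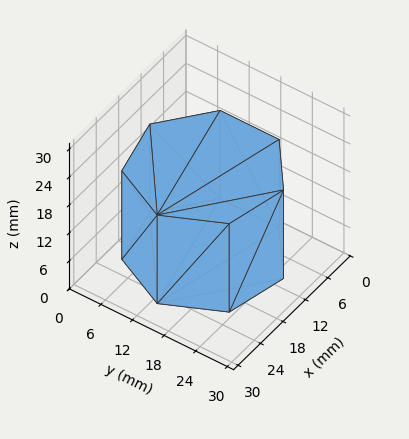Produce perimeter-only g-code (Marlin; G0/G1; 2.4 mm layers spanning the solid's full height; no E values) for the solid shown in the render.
Reading the render: the shape is a regular 7-sided prism (a cylinder approximated with 7 flat sides), circumscribed radius ≈ 13 mm, height ≈ 19 mm (dimensions read to the nearest mm from the axis ticks). For the g-code, the solid's height is divided into equal slices at the stated Δz and each level perimeter traced with G1 moves after a G0 lift.

; perimeter-only toolpath
G21 ; units = mm
G90 ; absolute positioning
G28 ; home
; layer 1
G0 Z2.4
G0 X26.0 Y13.0
G1 X21.1 Y23.2
G1 X10.1 Y25.7
G1 X1.3 Y18.6
G1 X1.3 Y7.4
G1 X10.1 Y0.3
G1 X21.1 Y2.8
G1 X26.0 Y13.0
; layer 2
G0 Z4.8
G0 X26.0 Y13.0
G1 X21.1 Y23.2
G1 X10.1 Y25.7
G1 X1.3 Y18.6
G1 X1.3 Y7.4
G1 X10.1 Y0.3
G1 X21.1 Y2.8
G1 X26.0 Y13.0
; layer 3
G0 Z7.1
G0 X26.0 Y13.0
G1 X21.1 Y23.2
G1 X10.1 Y25.7
G1 X1.3 Y18.6
G1 X1.3 Y7.4
G1 X10.1 Y0.3
G1 X21.1 Y2.8
G1 X26.0 Y13.0
; layer 4
G0 Z9.5
G0 X26.0 Y13.0
G1 X21.1 Y23.2
G1 X10.1 Y25.7
G1 X1.3 Y18.6
G1 X1.3 Y7.4
G1 X10.1 Y0.3
G1 X21.1 Y2.8
G1 X26.0 Y13.0
; layer 5
G0 Z11.9
G0 X26.0 Y13.0
G1 X21.1 Y23.2
G1 X10.1 Y25.7
G1 X1.3 Y18.6
G1 X1.3 Y7.4
G1 X10.1 Y0.3
G1 X21.1 Y2.8
G1 X26.0 Y13.0
; layer 6
G0 Z14.2
G0 X26.0 Y13.0
G1 X21.1 Y23.2
G1 X10.1 Y25.7
G1 X1.3 Y18.6
G1 X1.3 Y7.4
G1 X10.1 Y0.3
G1 X21.1 Y2.8
G1 X26.0 Y13.0
; layer 7
G0 Z16.6
G0 X26.0 Y13.0
G1 X21.1 Y23.2
G1 X10.1 Y25.7
G1 X1.3 Y18.6
G1 X1.3 Y7.4
G1 X10.1 Y0.3
G1 X21.1 Y2.8
G1 X26.0 Y13.0
; layer 8
G0 Z19.0
G0 X26.0 Y13.0
G1 X21.1 Y23.2
G1 X10.1 Y25.7
G1 X1.3 Y18.6
G1 X1.3 Y7.4
G1 X10.1 Y0.3
G1 X21.1 Y2.8
G1 X26.0 Y13.0
M2 ; end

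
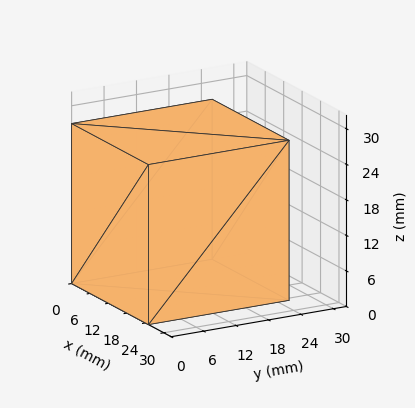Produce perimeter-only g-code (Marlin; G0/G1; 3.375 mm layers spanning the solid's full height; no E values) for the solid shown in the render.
Reading the render: the shape is a rectangular box, roughly 25 × 26 mm footprint and 27 mm tall (dimensions read to the nearest mm from the axis ticks). For the g-code, the solid's height is divided into equal slices at the stated Δz and each level perimeter traced with G1 moves after a G0 lift.

; perimeter-only toolpath
G21 ; units = mm
G90 ; absolute positioning
G28 ; home
; layer 1
G0 Z3.375
G0 X0.000 Y0.000
G1 X25.000 Y0.000
G1 X25.000 Y26.000
G1 X0.000 Y26.000
G1 X0.000 Y0.000
; layer 2
G0 Z6.750
G0 X0.000 Y0.000
G1 X25.000 Y0.000
G1 X25.000 Y26.000
G1 X0.000 Y26.000
G1 X0.000 Y0.000
; layer 3
G0 Z10.125
G0 X0.000 Y0.000
G1 X25.000 Y0.000
G1 X25.000 Y26.000
G1 X0.000 Y26.000
G1 X0.000 Y0.000
; layer 4
G0 Z13.500
G0 X0.000 Y0.000
G1 X25.000 Y0.000
G1 X25.000 Y26.000
G1 X0.000 Y26.000
G1 X0.000 Y0.000
; layer 5
G0 Z16.875
G0 X0.000 Y0.000
G1 X25.000 Y0.000
G1 X25.000 Y26.000
G1 X0.000 Y26.000
G1 X0.000 Y0.000
; layer 6
G0 Z20.250
G0 X0.000 Y0.000
G1 X25.000 Y0.000
G1 X25.000 Y26.000
G1 X0.000 Y26.000
G1 X0.000 Y0.000
; layer 7
G0 Z23.625
G0 X0.000 Y0.000
G1 X25.000 Y0.000
G1 X25.000 Y26.000
G1 X0.000 Y26.000
G1 X0.000 Y0.000
; layer 8
G0 Z27.000
G0 X0.000 Y0.000
G1 X25.000 Y0.000
G1 X25.000 Y26.000
G1 X0.000 Y26.000
G1 X0.000 Y0.000
M2 ; end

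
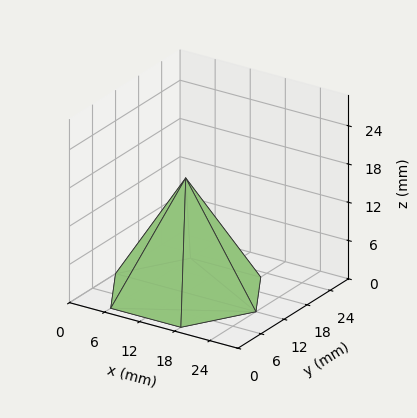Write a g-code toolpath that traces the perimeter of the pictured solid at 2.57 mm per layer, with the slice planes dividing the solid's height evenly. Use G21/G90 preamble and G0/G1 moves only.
Reading the render: the shape is a regular 6-sided pyramid, base circumscribed radius ≈ 12 mm, apex at z ≈ 18 mm (dimensions read to the nearest mm from the axis ticks). For the g-code, the solid's height is divided into equal slices at the stated Δz and each level perimeter traced with G1 moves after a G0 lift.

; perimeter-only toolpath
G21 ; units = mm
G90 ; absolute positioning
G28 ; home
; layer 1
G0 Z2.57
G0 X22.29 Y12.00
G1 X17.14 Y20.91
G1 X6.86 Y20.91
G1 X1.71 Y12.00
G1 X6.86 Y3.09
G1 X17.14 Y3.09
G1 X22.29 Y12.00
; layer 2
G0 Z5.14
G0 X20.57 Y12.00
G1 X16.29 Y19.42
G1 X7.71 Y19.42
G1 X3.43 Y12.00
G1 X7.71 Y4.58
G1 X16.29 Y4.58
G1 X20.57 Y12.00
; layer 3
G0 Z7.71
G0 X18.86 Y12.00
G1 X15.43 Y17.94
G1 X8.57 Y17.94
G1 X5.14 Y12.00
G1 X8.57 Y6.06
G1 X15.43 Y6.06
G1 X18.86 Y12.00
; layer 4
G0 Z10.29
G0 X17.14 Y12.00
G1 X14.57 Y16.45
G1 X9.43 Y16.45
G1 X6.86 Y12.00
G1 X9.43 Y7.55
G1 X14.57 Y7.55
G1 X17.14 Y12.00
; layer 5
G0 Z12.86
G0 X15.43 Y12.00
G1 X13.71 Y14.97
G1 X10.29 Y14.97
G1 X8.57 Y12.00
G1 X10.29 Y9.03
G1 X13.71 Y9.03
G1 X15.43 Y12.00
; layer 6
G0 Z15.43
G0 X13.71 Y12.00
G1 X12.86 Y13.48
G1 X11.14 Y13.48
G1 X10.29 Y12.00
G1 X11.14 Y10.52
G1 X12.86 Y10.52
G1 X13.71 Y12.00
M2 ; end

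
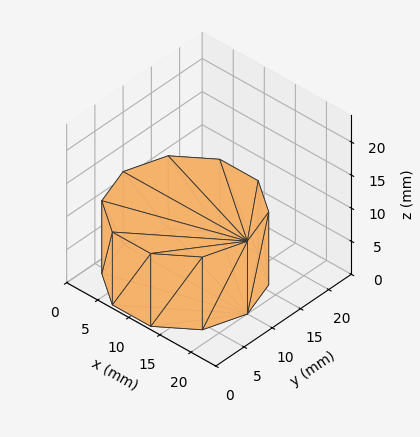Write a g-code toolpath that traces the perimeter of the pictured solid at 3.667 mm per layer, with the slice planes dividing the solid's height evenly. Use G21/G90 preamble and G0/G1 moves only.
Reading the render: the shape is a regular 10-sided prism (a cylinder approximated with 10 flat sides), circumscribed radius ≈ 10 mm, height ≈ 11 mm (dimensions read to the nearest mm from the axis ticks). For the g-code, the solid's height is divided into equal slices at the stated Δz and each level perimeter traced with G1 moves after a G0 lift.

; perimeter-only toolpath
G21 ; units = mm
G90 ; absolute positioning
G28 ; home
; layer 1
G0 Z3.667
G0 X20.000 Y10.000
G1 X18.090 Y15.878
G1 X13.090 Y19.511
G1 X6.910 Y19.511
G1 X1.910 Y15.878
G1 X0.000 Y10.000
G1 X1.910 Y4.122
G1 X6.910 Y0.489
G1 X13.090 Y0.489
G1 X18.090 Y4.122
G1 X20.000 Y10.000
; layer 2
G0 Z7.333
G0 X20.000 Y10.000
G1 X18.090 Y15.878
G1 X13.090 Y19.511
G1 X6.910 Y19.511
G1 X1.910 Y15.878
G1 X0.000 Y10.000
G1 X1.910 Y4.122
G1 X6.910 Y0.489
G1 X13.090 Y0.489
G1 X18.090 Y4.122
G1 X20.000 Y10.000
; layer 3
G0 Z11.000
G0 X20.000 Y10.000
G1 X18.090 Y15.878
G1 X13.090 Y19.511
G1 X6.910 Y19.511
G1 X1.910 Y15.878
G1 X0.000 Y10.000
G1 X1.910 Y4.122
G1 X6.910 Y0.489
G1 X13.090 Y0.489
G1 X18.090 Y4.122
G1 X20.000 Y10.000
M2 ; end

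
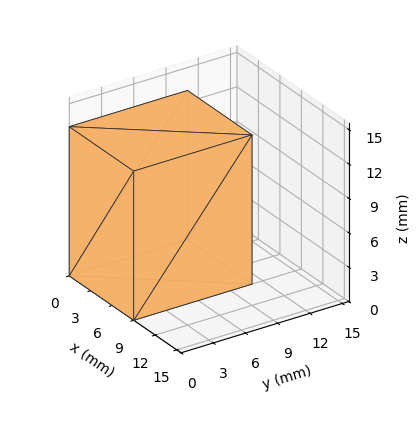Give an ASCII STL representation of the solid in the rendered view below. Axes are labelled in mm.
Reading the render: the shape is a rectangular box, roughly 9 × 11 mm footprint and 13 mm tall (dimensions read to the nearest mm from the axis ticks). For the STL, each face is triangulated and given an outward normal.

solid part
  facet normal 0.0000 0.0000 -1.0000
    outer loop
      vertex 9.0 11.0 0.0
      vertex 9.0 0.0 0.0
      vertex 0.0 0.0 0.0
    endloop
  endfacet
  facet normal 0.0000 0.0000 -1.0000
    outer loop
      vertex 0.0 11.0 0.0
      vertex 9.0 11.0 0.0
      vertex 0.0 0.0 0.0
    endloop
  endfacet
  facet normal 0.0000 0.0000 1.0000
    outer loop
      vertex 0.0 0.0 13.0
      vertex 9.0 0.0 13.0
      vertex 9.0 11.0 13.0
    endloop
  endfacet
  facet normal 0.0000 0.0000 1.0000
    outer loop
      vertex 0.0 0.0 13.0
      vertex 9.0 11.0 13.0
      vertex 0.0 11.0 13.0
    endloop
  endfacet
  facet normal 0.0000 -1.0000 0.0000
    outer loop
      vertex 0.0 0.0 0.0
      vertex 9.0 0.0 0.0
      vertex 9.0 0.0 13.0
    endloop
  endfacet
  facet normal 0.0000 -1.0000 0.0000
    outer loop
      vertex 0.0 0.0 0.0
      vertex 9.0 0.0 13.0
      vertex 0.0 0.0 13.0
    endloop
  endfacet
  facet normal 0.0000 1.0000 0.0000
    outer loop
      vertex 9.0 11.0 13.0
      vertex 9.0 11.0 0.0
      vertex 0.0 11.0 0.0
    endloop
  endfacet
  facet normal 0.0000 1.0000 0.0000
    outer loop
      vertex 0.0 11.0 13.0
      vertex 9.0 11.0 13.0
      vertex 0.0 11.0 0.0
    endloop
  endfacet
  facet normal -1.0000 0.0000 0.0000
    outer loop
      vertex 0.0 11.0 13.0
      vertex 0.0 11.0 0.0
      vertex 0.0 0.0 0.0
    endloop
  endfacet
  facet normal -1.0000 0.0000 0.0000
    outer loop
      vertex 0.0 0.0 13.0
      vertex 0.0 11.0 13.0
      vertex 0.0 0.0 0.0
    endloop
  endfacet
  facet normal 1.0000 0.0000 0.0000
    outer loop
      vertex 9.0 0.0 0.0
      vertex 9.0 11.0 0.0
      vertex 9.0 11.0 13.0
    endloop
  endfacet
  facet normal 1.0000 0.0000 0.0000
    outer loop
      vertex 9.0 0.0 0.0
      vertex 9.0 11.0 13.0
      vertex 9.0 0.0 13.0
    endloop
  endfacet
endsolid part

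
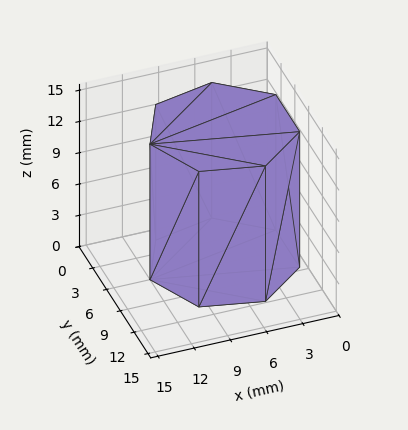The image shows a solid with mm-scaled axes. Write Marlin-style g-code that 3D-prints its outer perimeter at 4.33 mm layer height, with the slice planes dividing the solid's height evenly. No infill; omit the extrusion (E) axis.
Reading the render: the shape is a regular 7-sided prism (a cylinder approximated with 7 flat sides), circumscribed radius ≈ 6 mm, height ≈ 13 mm (dimensions read to the nearest mm from the axis ticks). For the g-code, the solid's height is divided into equal slices at the stated Δz and each level perimeter traced with G1 moves after a G0 lift.

; perimeter-only toolpath
G21 ; units = mm
G90 ; absolute positioning
G28 ; home
; layer 1
G0 Z4.33
G0 X12.00 Y6.00
G1 X9.74 Y10.69
G1 X4.66 Y11.85
G1 X0.59 Y8.60
G1 X0.59 Y3.40
G1 X4.66 Y0.15
G1 X9.74 Y1.31
G1 X12.00 Y6.00
; layer 2
G0 Z8.67
G0 X12.00 Y6.00
G1 X9.74 Y10.69
G1 X4.66 Y11.85
G1 X0.59 Y8.60
G1 X0.59 Y3.40
G1 X4.66 Y0.15
G1 X9.74 Y1.31
G1 X12.00 Y6.00
; layer 3
G0 Z13.00
G0 X12.00 Y6.00
G1 X9.74 Y10.69
G1 X4.66 Y11.85
G1 X0.59 Y8.60
G1 X0.59 Y3.40
G1 X4.66 Y0.15
G1 X9.74 Y1.31
G1 X12.00 Y6.00
M2 ; end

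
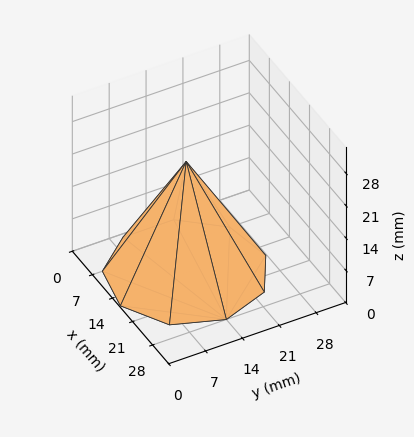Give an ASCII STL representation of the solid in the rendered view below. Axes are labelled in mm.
Reading the render: the shape is a regular 9-sided pyramid, base circumscribed radius ≈ 14 mm, apex at z ≈ 24 mm (dimensions read to the nearest mm from the axis ticks). For the STL, each face is triangulated and given an outward normal.

solid part
  facet normal 0.0000 0.0000 -1.0000
    outer loop
      vertex 16.4 27.8 0.0
      vertex 24.7 23.0 0.0
      vertex 28.0 14.0 0.0
    endloop
  endfacet
  facet normal 0.0000 0.0000 -1.0000
    outer loop
      vertex 7.0 26.1 0.0
      vertex 16.4 27.8 0.0
      vertex 28.0 14.0 0.0
    endloop
  endfacet
  facet normal 0.0000 0.0000 -1.0000
    outer loop
      vertex 0.8 18.8 0.0
      vertex 7.0 26.1 0.0
      vertex 28.0 14.0 0.0
    endloop
  endfacet
  facet normal 0.0000 0.0000 -1.0000
    outer loop
      vertex 0.8 9.2 0.0
      vertex 0.8 18.8 0.0
      vertex 28.0 14.0 0.0
    endloop
  endfacet
  facet normal 0.0000 0.0000 -1.0000
    outer loop
      vertex 7.0 1.9 0.0
      vertex 0.8 9.2 0.0
      vertex 28.0 14.0 0.0
    endloop
  endfacet
  facet normal 0.0000 0.0000 -1.0000
    outer loop
      vertex 16.4 0.2 0.0
      vertex 7.0 1.9 0.0
      vertex 28.0 14.0 0.0
    endloop
  endfacet
  facet normal 0.0000 0.0000 -1.0000
    outer loop
      vertex 24.7 5.0 0.0
      vertex 16.4 0.2 0.0
      vertex 28.0 14.0 0.0
    endloop
  endfacet
  facet normal 0.8235 0.3019 0.4804
    outer loop
      vertex 28.0 14.0 0.0
      vertex 24.7 23.0 0.0
      vertex 14.0 14.0 24.0
    endloop
  endfacet
  facet normal 0.4391 0.7592 0.4804
    outer loop
      vertex 24.7 23.0 0.0
      vertex 16.4 27.8 0.0
      vertex 14.0 14.0 24.0
    endloop
  endfacet
  facet normal -0.1561 0.8629 0.4806
    outer loop
      vertex 16.4 27.8 0.0
      vertex 7.0 26.1 0.0
      vertex 14.0 14.0 24.0
    endloop
  endfacet
  facet normal -0.6682 0.5675 0.4810
    outer loop
      vertex 7.0 26.1 0.0
      vertex 0.8 18.8 0.0
      vertex 14.0 14.0 24.0
    endloop
  endfacet
  facet normal -0.8762 0.0000 0.4819
    outer loop
      vertex 0.8 18.8 0.0
      vertex 0.8 9.2 0.0
      vertex 14.0 14.0 24.0
    endloop
  endfacet
  facet normal -0.6682 -0.5675 0.4810
    outer loop
      vertex 0.8 9.2 0.0
      vertex 7.0 1.9 0.0
      vertex 14.0 14.0 24.0
    endloop
  endfacet
  facet normal -0.1561 -0.8629 0.4806
    outer loop
      vertex 7.0 1.9 0.0
      vertex 16.4 0.2 0.0
      vertex 14.0 14.0 24.0
    endloop
  endfacet
  facet normal 0.4391 -0.7592 0.4804
    outer loop
      vertex 16.4 0.2 0.0
      vertex 24.7 5.0 0.0
      vertex 14.0 14.0 24.0
    endloop
  endfacet
  facet normal 0.8235 -0.3019 0.4804
    outer loop
      vertex 24.7 5.0 0.0
      vertex 28.0 14.0 0.0
      vertex 14.0 14.0 24.0
    endloop
  endfacet
endsolid part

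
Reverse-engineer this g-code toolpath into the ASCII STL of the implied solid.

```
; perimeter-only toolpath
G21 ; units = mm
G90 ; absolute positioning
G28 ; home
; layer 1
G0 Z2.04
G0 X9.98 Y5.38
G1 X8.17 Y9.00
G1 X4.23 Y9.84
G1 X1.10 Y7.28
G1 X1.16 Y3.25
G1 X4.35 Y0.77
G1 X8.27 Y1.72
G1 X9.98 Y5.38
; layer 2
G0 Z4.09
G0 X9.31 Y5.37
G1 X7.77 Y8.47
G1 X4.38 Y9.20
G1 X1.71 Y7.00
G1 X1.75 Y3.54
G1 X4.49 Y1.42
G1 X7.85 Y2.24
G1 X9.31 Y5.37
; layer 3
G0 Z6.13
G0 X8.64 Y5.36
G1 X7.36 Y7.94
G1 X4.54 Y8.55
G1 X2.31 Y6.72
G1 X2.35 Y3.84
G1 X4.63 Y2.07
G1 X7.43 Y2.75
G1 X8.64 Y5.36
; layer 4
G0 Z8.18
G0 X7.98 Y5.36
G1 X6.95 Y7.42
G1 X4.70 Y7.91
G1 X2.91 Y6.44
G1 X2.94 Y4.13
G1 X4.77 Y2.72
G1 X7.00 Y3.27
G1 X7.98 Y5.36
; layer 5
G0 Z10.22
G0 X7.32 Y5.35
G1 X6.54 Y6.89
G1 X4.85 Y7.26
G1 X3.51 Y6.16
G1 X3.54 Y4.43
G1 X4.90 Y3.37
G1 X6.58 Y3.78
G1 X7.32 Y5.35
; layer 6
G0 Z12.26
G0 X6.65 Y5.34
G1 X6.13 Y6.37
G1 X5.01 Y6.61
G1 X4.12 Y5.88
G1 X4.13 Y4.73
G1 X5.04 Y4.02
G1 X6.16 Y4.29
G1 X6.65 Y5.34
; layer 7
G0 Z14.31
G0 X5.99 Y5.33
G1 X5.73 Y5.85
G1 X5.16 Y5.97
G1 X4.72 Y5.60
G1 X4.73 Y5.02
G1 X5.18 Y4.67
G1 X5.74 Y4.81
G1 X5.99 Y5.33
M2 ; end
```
solid part
  facet normal 0.0000 0.0000 -1.0000
    outer loop
      vertex 4.07 10.49 0.00
      vertex 8.58 9.52 0.00
      vertex 10.64 5.39 0.00
    endloop
  endfacet
  facet normal 0.0000 0.0000 -1.0000
    outer loop
      vertex 0.50 7.56 0.00
      vertex 4.07 10.49 0.00
      vertex 10.64 5.39 0.00
    endloop
  endfacet
  facet normal 0.0000 0.0000 -1.0000
    outer loop
      vertex 0.56 2.95 0.00
      vertex 0.50 7.56 0.00
      vertex 10.64 5.39 0.00
    endloop
  endfacet
  facet normal 0.0000 0.0000 -1.0000
    outer loop
      vertex 4.21 0.12 0.00
      vertex 0.56 2.95 0.00
      vertex 10.64 5.39 0.00
    endloop
  endfacet
  facet normal 0.0000 0.0000 -1.0000
    outer loop
      vertex 8.69 1.21 0.00
      vertex 4.21 0.12 0.00
      vertex 10.64 5.39 0.00
    endloop
  endfacet
  facet normal 0.8587 0.4283 0.2813
    outer loop
      vertex 10.64 5.39 0.00
      vertex 8.58 9.52 0.00
      vertex 5.32 5.32 16.35
    endloop
  endfacet
  facet normal 0.2018 0.9382 0.2812
    outer loop
      vertex 8.58 9.52 0.00
      vertex 4.07 10.49 0.00
      vertex 5.32 5.32 16.35
    endloop
  endfacet
  facet normal -0.6088 0.7418 0.2811
    outer loop
      vertex 4.07 10.49 0.00
      vertex 0.50 7.56 0.00
      vertex 5.32 5.32 16.35
    endloop
  endfacet
  facet normal -0.9596 -0.0125 0.2812
    outer loop
      vertex 0.50 7.56 0.00
      vertex 0.56 2.95 0.00
      vertex 5.32 5.32 16.35
    endloop
  endfacet
  facet normal -0.5880 -0.7584 0.2811
    outer loop
      vertex 0.56 2.95 0.00
      vertex 4.21 0.12 0.00
      vertex 5.32 5.32 16.35
    endloop
  endfacet
  facet normal 0.2269 -0.9325 0.2812
    outer loop
      vertex 4.21 0.12 0.00
      vertex 8.69 1.21 0.00
      vertex 5.32 5.32 16.35
    endloop
  endfacet
  facet normal 0.8697 -0.4057 0.2812
    outer loop
      vertex 8.69 1.21 0.00
      vertex 10.64 5.39 0.00
      vertex 5.32 5.32 16.35
    endloop
  endfacet
endsolid part

The G0 Z moves step by Δz≈2.04 mm. The G1 loops shrink linearly with z, so the solid tapers from its base footprint up to z≈16.4. Closing with a flat bottom cap and the tapered top and triangulating gives 12 facets — a regular 7-sided pyramid, base circumscribed radius ≈ 5.32 mm, apex at z ≈ 16.4 mm.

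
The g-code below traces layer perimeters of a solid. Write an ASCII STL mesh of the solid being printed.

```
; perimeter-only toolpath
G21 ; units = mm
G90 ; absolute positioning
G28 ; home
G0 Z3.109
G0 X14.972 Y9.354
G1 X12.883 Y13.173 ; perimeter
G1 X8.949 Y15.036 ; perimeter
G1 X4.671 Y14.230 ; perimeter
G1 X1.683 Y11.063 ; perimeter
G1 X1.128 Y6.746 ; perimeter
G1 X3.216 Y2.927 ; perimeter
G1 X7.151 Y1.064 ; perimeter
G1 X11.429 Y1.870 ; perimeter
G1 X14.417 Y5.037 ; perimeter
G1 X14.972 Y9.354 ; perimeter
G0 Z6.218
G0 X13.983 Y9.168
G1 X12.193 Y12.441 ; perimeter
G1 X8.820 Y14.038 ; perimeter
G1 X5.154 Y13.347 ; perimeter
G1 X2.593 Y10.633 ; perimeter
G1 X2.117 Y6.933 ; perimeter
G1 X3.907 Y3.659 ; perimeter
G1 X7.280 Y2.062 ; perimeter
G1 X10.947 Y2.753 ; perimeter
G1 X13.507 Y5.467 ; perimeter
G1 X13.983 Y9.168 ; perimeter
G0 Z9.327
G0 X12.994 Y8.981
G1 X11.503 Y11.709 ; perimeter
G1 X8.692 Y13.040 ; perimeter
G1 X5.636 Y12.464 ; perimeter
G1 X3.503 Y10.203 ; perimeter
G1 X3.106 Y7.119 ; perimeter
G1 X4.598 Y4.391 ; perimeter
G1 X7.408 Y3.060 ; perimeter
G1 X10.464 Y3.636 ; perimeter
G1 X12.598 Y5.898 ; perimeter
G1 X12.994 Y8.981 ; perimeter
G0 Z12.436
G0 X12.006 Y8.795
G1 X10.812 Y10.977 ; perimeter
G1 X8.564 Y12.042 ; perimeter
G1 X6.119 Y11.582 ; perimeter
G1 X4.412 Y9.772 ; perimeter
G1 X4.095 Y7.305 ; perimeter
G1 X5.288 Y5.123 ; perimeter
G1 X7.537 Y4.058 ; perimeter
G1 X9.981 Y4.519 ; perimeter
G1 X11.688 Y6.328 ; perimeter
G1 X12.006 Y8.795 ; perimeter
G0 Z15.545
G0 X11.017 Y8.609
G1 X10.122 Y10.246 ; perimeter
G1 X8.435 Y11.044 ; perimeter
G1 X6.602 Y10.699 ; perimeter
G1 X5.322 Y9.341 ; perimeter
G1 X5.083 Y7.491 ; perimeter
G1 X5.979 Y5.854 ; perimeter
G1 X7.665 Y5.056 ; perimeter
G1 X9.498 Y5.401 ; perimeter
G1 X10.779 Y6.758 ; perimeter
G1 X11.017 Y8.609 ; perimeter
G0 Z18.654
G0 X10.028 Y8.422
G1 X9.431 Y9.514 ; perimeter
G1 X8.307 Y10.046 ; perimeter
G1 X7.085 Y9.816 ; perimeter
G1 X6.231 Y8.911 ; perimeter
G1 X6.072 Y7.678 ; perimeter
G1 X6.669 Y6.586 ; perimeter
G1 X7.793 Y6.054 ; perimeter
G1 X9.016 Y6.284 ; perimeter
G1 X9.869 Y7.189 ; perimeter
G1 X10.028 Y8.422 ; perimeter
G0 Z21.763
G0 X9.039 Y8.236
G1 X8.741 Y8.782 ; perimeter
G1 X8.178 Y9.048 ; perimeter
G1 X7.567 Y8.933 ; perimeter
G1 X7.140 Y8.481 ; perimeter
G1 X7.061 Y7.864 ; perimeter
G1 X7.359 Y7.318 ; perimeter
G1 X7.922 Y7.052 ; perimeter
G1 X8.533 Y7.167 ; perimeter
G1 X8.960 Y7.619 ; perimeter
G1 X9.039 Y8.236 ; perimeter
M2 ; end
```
solid part
  facet normal 0.0000 0.0000 -1.0000
    outer loop
      vertex 9.077 16.034 0.000
      vertex 13.574 13.905 0.000
      vertex 15.961 9.540 0.000
    endloop
  endfacet
  facet normal 0.0000 0.0000 -1.0000
    outer loop
      vertex 4.188 15.113 0.000
      vertex 9.077 16.034 0.000
      vertex 15.961 9.540 0.000
    endloop
  endfacet
  facet normal 0.0000 0.0000 -1.0000
    outer loop
      vertex 0.774 11.494 0.000
      vertex 4.188 15.113 0.000
      vertex 15.961 9.540 0.000
    endloop
  endfacet
  facet normal 0.0000 0.0000 -1.0000
    outer loop
      vertex 0.139 6.560 0.000
      vertex 0.774 11.494 0.000
      vertex 15.961 9.540 0.000
    endloop
  endfacet
  facet normal 0.0000 0.0000 -1.0000
    outer loop
      vertex 2.526 2.195 0.000
      vertex 0.139 6.560 0.000
      vertex 15.961 9.540 0.000
    endloop
  endfacet
  facet normal 0.0000 0.0000 -1.0000
    outer loop
      vertex 7.023 0.066 0.000
      vertex 2.526 2.195 0.000
      vertex 15.961 9.540 0.000
    endloop
  endfacet
  facet normal 0.0000 0.0000 -1.0000
    outer loop
      vertex 11.912 0.987 0.000
      vertex 7.023 0.066 0.000
      vertex 15.961 9.540 0.000
    endloop
  endfacet
  facet normal 0.0000 0.0000 -1.0000
    outer loop
      vertex 15.326 4.606 0.000
      vertex 11.912 0.987 0.000
      vertex 15.961 9.540 0.000
    endloop
  endfacet
  facet normal 0.8386 0.4586 0.2942
    outer loop
      vertex 15.961 9.540 0.000
      vertex 13.574 13.905 0.000
      vertex 8.050 8.050 24.872
    endloop
  endfacet
  facet normal 0.4090 0.8638 0.2942
    outer loop
      vertex 13.574 13.905 0.000
      vertex 9.077 16.034 0.000
      vertex 8.050 8.050 24.872
    endloop
  endfacet
  facet normal -0.1769 0.9392 0.2942
    outer loop
      vertex 9.077 16.034 0.000
      vertex 4.188 15.113 0.000
      vertex 8.050 8.050 24.872
    endloop
  endfacet
  facet normal -0.6952 0.6558 0.2942
    outer loop
      vertex 4.188 15.113 0.000
      vertex 0.774 11.494 0.000
      vertex 8.050 8.050 24.872
    endloop
  endfacet
  facet normal -0.9479 0.1220 0.2942
    outer loop
      vertex 0.774 11.494 0.000
      vertex 0.139 6.560 0.000
      vertex 8.050 8.050 24.872
    endloop
  endfacet
  facet normal -0.8386 -0.4586 0.2942
    outer loop
      vertex 0.139 6.560 0.000
      vertex 2.526 2.195 0.000
      vertex 8.050 8.050 24.872
    endloop
  endfacet
  facet normal -0.4090 -0.8638 0.2942
    outer loop
      vertex 2.526 2.195 0.000
      vertex 7.023 0.066 0.000
      vertex 8.050 8.050 24.872
    endloop
  endfacet
  facet normal 0.1769 -0.9392 0.2942
    outer loop
      vertex 7.023 0.066 0.000
      vertex 11.912 0.987 0.000
      vertex 8.050 8.050 24.872
    endloop
  endfacet
  facet normal 0.6952 -0.6558 0.2942
    outer loop
      vertex 11.912 0.987 0.000
      vertex 15.326 4.606 0.000
      vertex 8.050 8.050 24.872
    endloop
  endfacet
  facet normal 0.9479 -0.1220 0.2942
    outer loop
      vertex 15.326 4.606 0.000
      vertex 15.961 9.540 0.000
      vertex 8.050 8.050 24.872
    endloop
  endfacet
endsolid part

The G0 Z moves step by Δz≈3.109 mm. The G1 loops shrink linearly with z, so the solid tapers from its base footprint up to z≈24.9. Closing with a flat bottom cap and the tapered top and triangulating gives 18 facets — a regular 10-sided pyramid, base circumscribed radius ≈ 8.05 mm, apex at z ≈ 24.9 mm.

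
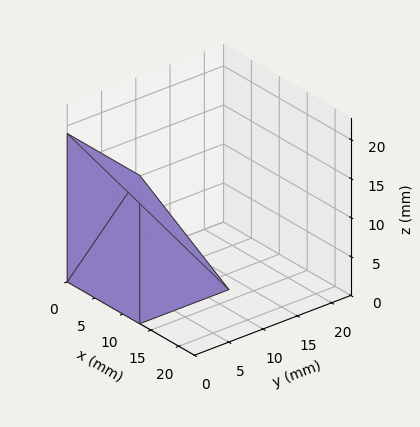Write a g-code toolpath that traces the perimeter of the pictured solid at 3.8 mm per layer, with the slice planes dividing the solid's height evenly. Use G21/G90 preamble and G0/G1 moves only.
Reading the render: the shape is a wedge (ramp): 13 × 13 mm base, rising to 19 mm along the y=0 edge and sloping linearly to z=0 at y=13 (dimensions read to the nearest mm from the axis ticks). For the g-code, the solid's height is divided into equal slices at the stated Δz and each level perimeter traced with G1 moves after a G0 lift.

; perimeter-only toolpath
G21 ; units = mm
G90 ; absolute positioning
G28 ; home
; layer 1
G0 Z3.8
G0 X0.0 Y0.0
G1 X13.0 Y0.0
G1 X13.0 Y10.4
G1 X0.0 Y10.4
G1 X0.0 Y0.0
; layer 2
G0 Z7.6
G0 X0.0 Y0.0
G1 X13.0 Y0.0
G1 X13.0 Y7.8
G1 X0.0 Y7.8
G1 X0.0 Y0.0
; layer 3
G0 Z11.4
G0 X0.0 Y0.0
G1 X13.0 Y0.0
G1 X13.0 Y5.2
G1 X0.0 Y5.2
G1 X0.0 Y0.0
; layer 4
G0 Z15.2
G0 X0.0 Y0.0
G1 X13.0 Y0.0
G1 X13.0 Y2.6
G1 X0.0 Y2.6
G1 X0.0 Y0.0
M2 ; end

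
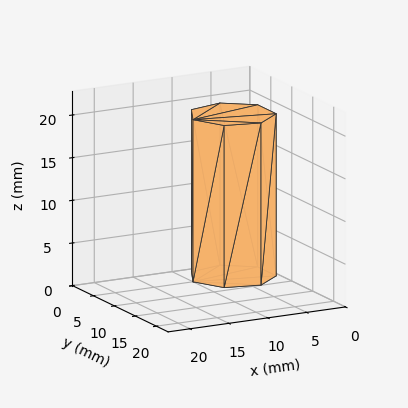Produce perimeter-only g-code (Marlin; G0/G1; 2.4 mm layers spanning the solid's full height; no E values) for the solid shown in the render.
Reading the render: the shape is a regular 7-sided prism (a cylinder approximated with 7 flat sides), circumscribed radius ≈ 5 mm, height ≈ 19 mm (dimensions read to the nearest mm from the axis ticks). For the g-code, the solid's height is divided into equal slices at the stated Δz and each level perimeter traced with G1 moves after a G0 lift.

; perimeter-only toolpath
G21 ; units = mm
G90 ; absolute positioning
G28 ; home
; layer 1
G0 Z2.4
G0 X10.0 Y5.0
G1 X8.1 Y8.9
G1 X3.9 Y9.9
G1 X0.5 Y7.2
G1 X0.5 Y2.8
G1 X3.9 Y0.1
G1 X8.1 Y1.1
G1 X10.0 Y5.0
; layer 2
G0 Z4.8
G0 X10.0 Y5.0
G1 X8.1 Y8.9
G1 X3.9 Y9.9
G1 X0.5 Y7.2
G1 X0.5 Y2.8
G1 X3.9 Y0.1
G1 X8.1 Y1.1
G1 X10.0 Y5.0
; layer 3
G0 Z7.1
G0 X10.0 Y5.0
G1 X8.1 Y8.9
G1 X3.9 Y9.9
G1 X0.5 Y7.2
G1 X0.5 Y2.8
G1 X3.9 Y0.1
G1 X8.1 Y1.1
G1 X10.0 Y5.0
; layer 4
G0 Z9.5
G0 X10.0 Y5.0
G1 X8.1 Y8.9
G1 X3.9 Y9.9
G1 X0.5 Y7.2
G1 X0.5 Y2.8
G1 X3.9 Y0.1
G1 X8.1 Y1.1
G1 X10.0 Y5.0
; layer 5
G0 Z11.9
G0 X10.0 Y5.0
G1 X8.1 Y8.9
G1 X3.9 Y9.9
G1 X0.5 Y7.2
G1 X0.5 Y2.8
G1 X3.9 Y0.1
G1 X8.1 Y1.1
G1 X10.0 Y5.0
; layer 6
G0 Z14.2
G0 X10.0 Y5.0
G1 X8.1 Y8.9
G1 X3.9 Y9.9
G1 X0.5 Y7.2
G1 X0.5 Y2.8
G1 X3.9 Y0.1
G1 X8.1 Y1.1
G1 X10.0 Y5.0
; layer 7
G0 Z16.6
G0 X10.0 Y5.0
G1 X8.1 Y8.9
G1 X3.9 Y9.9
G1 X0.5 Y7.2
G1 X0.5 Y2.8
G1 X3.9 Y0.1
G1 X8.1 Y1.1
G1 X10.0 Y5.0
; layer 8
G0 Z19.0
G0 X10.0 Y5.0
G1 X8.1 Y8.9
G1 X3.9 Y9.9
G1 X0.5 Y7.2
G1 X0.5 Y2.8
G1 X3.9 Y0.1
G1 X8.1 Y1.1
G1 X10.0 Y5.0
M2 ; end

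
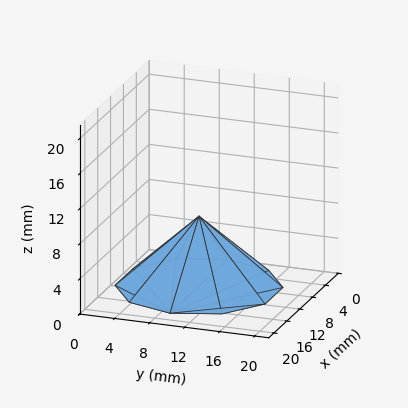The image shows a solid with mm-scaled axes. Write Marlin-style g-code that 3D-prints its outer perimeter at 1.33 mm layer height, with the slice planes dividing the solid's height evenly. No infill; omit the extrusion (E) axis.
Reading the render: the shape is a regular 10-sided pyramid, base circumscribed radius ≈ 9 mm, apex at z ≈ 8 mm (dimensions read to the nearest mm from the axis ticks). For the g-code, the solid's height is divided into equal slices at the stated Δz and each level perimeter traced with G1 moves after a G0 lift.

; perimeter-only toolpath
G21 ; units = mm
G90 ; absolute positioning
G28 ; home
; layer 1
G0 Z1.33
G0 X16.50 Y9.00
G1 X15.07 Y13.41
G1 X11.32 Y16.13
G1 X6.68 Y16.13
G1 X2.93 Y13.41
G1 X1.50 Y9.00
G1 X2.93 Y4.59
G1 X6.68 Y1.87
G1 X11.32 Y1.87
G1 X15.07 Y4.59
G1 X16.50 Y9.00
; layer 2
G0 Z2.67
G0 X15.00 Y9.00
G1 X13.85 Y12.53
G1 X10.85 Y14.71
G1 X7.15 Y14.71
G1 X4.15 Y12.53
G1 X3.00 Y9.00
G1 X4.15 Y5.47
G1 X7.15 Y3.29
G1 X10.85 Y3.29
G1 X13.85 Y5.47
G1 X15.00 Y9.00
; layer 3
G0 Z4.00
G0 X13.50 Y9.00
G1 X12.64 Y11.64
G1 X10.39 Y13.28
G1 X7.61 Y13.28
G1 X5.36 Y11.64
G1 X4.50 Y9.00
G1 X5.36 Y6.36
G1 X7.61 Y4.72
G1 X10.39 Y4.72
G1 X12.64 Y6.36
G1 X13.50 Y9.00
; layer 4
G0 Z5.33
G0 X12.00 Y9.00
G1 X11.43 Y10.76
G1 X9.93 Y11.85
G1 X8.07 Y11.85
G1 X6.57 Y10.76
G1 X6.00 Y9.00
G1 X6.57 Y7.24
G1 X8.07 Y6.15
G1 X9.93 Y6.15
G1 X11.43 Y7.24
G1 X12.00 Y9.00
; layer 5
G0 Z6.67
G0 X10.50 Y9.00
G1 X10.21 Y9.88
G1 X9.46 Y10.43
G1 X8.54 Y10.43
G1 X7.79 Y9.88
G1 X7.50 Y9.00
G1 X7.79 Y8.12
G1 X8.54 Y7.57
G1 X9.46 Y7.57
G1 X10.21 Y8.12
G1 X10.50 Y9.00
M2 ; end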